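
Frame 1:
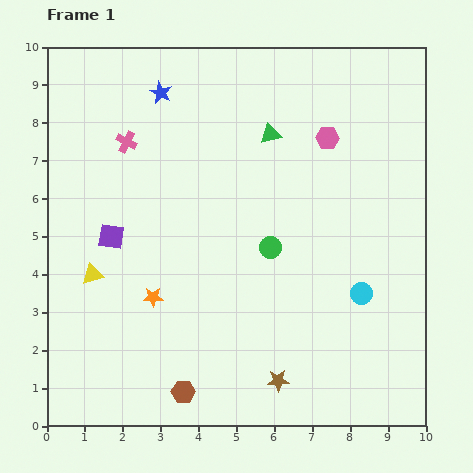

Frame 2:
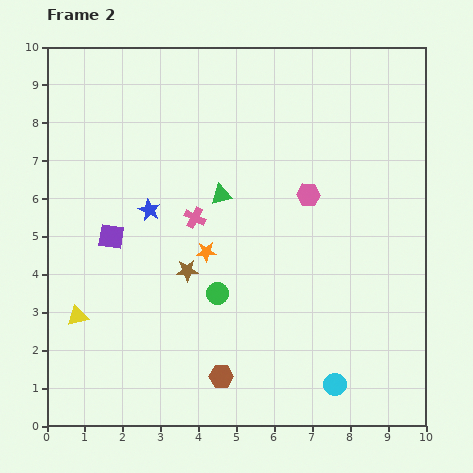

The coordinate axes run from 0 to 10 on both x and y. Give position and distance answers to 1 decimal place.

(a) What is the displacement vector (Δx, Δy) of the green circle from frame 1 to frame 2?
(-1.4, -1.2)

The green circle was at (5.9, 4.7) in frame 1 and (4.5, 3.5) in frame 2.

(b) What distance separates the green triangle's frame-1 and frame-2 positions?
2.1

The green triangle moved from (5.9, 7.7) to (4.6, 6.1), a distance of √(1.3² + 1.6²) ≈ 2.1.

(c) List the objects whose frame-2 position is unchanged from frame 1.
the purple square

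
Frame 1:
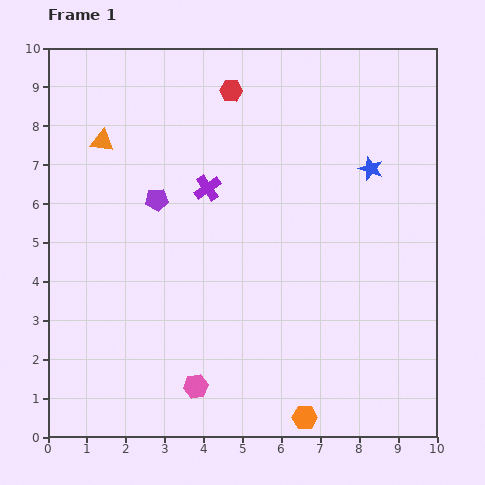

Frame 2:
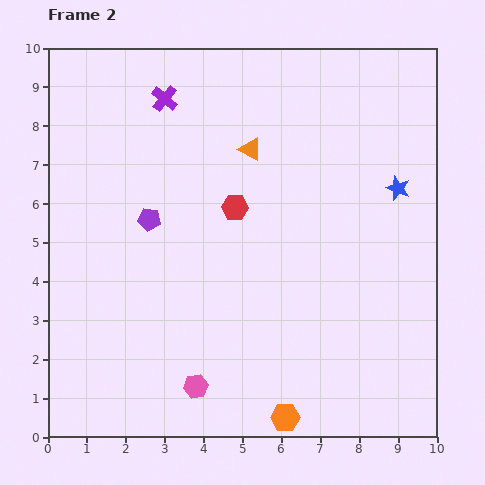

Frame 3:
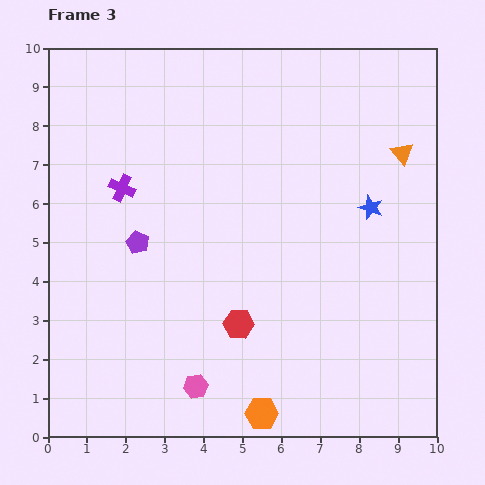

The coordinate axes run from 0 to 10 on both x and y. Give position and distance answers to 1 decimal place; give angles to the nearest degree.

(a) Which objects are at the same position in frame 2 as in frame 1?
the pink hexagon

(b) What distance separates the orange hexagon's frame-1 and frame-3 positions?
1.1

The orange hexagon moved from (6.6, 0.5) to (5.5, 0.6), a distance of √(1.1² + 0.1²) ≈ 1.1.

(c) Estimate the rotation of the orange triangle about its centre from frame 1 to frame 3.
41° clockwise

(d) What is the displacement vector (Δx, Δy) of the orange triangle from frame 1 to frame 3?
(7.7, -0.3)

The orange triangle was at (1.4, 7.6) in frame 1 and (9.1, 7.3) in frame 3.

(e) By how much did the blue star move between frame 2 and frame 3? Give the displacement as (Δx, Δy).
(-0.7, -0.5)

The blue star was at (9.0, 6.4) in frame 2 and (8.3, 5.9) in frame 3.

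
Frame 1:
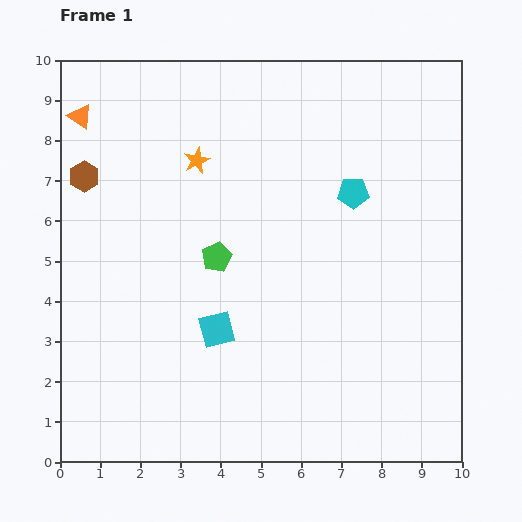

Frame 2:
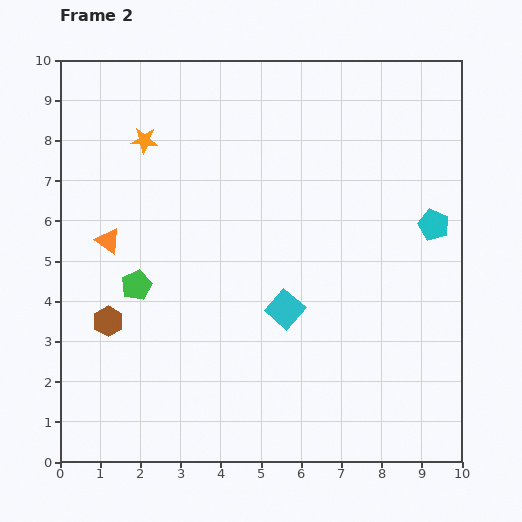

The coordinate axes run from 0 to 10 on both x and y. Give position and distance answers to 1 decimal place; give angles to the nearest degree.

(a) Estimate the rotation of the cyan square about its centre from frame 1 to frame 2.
35° counter-clockwise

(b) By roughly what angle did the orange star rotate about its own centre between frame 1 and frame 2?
28° clockwise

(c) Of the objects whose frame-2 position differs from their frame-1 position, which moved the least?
the orange star

(moved 1.4)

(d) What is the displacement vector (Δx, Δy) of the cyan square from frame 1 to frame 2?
(1.7, 0.5)

The cyan square was at (3.9, 3.3) in frame 1 and (5.6, 3.8) in frame 2.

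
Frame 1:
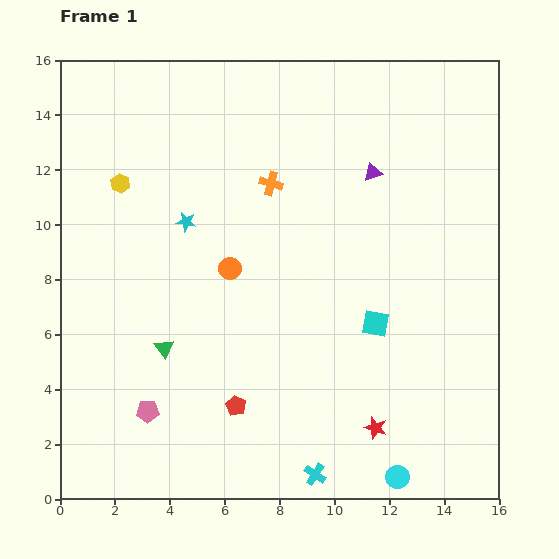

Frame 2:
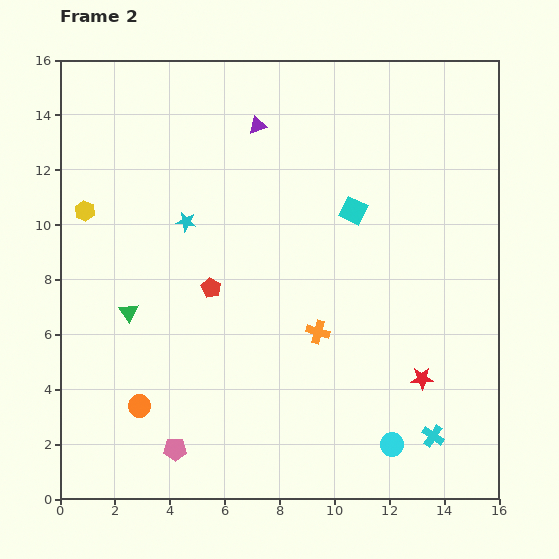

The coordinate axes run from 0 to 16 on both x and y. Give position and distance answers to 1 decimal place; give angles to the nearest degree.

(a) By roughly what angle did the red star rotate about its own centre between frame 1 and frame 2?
20° counter-clockwise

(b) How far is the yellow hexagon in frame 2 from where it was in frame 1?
1.6

The yellow hexagon moved from (2.2, 11.5) to (0.9, 10.5), a distance of √(1.3² + 1.0²) ≈ 1.6.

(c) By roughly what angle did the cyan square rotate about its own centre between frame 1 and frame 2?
15° clockwise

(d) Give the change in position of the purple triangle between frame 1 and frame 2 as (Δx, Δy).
(-4.2, 1.7)

The purple triangle was at (11.4, 11.9) in frame 1 and (7.2, 13.6) in frame 2.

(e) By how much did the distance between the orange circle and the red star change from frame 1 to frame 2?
+2.4

Distance in frame 1: 7.9. Distance in frame 2: 10.3.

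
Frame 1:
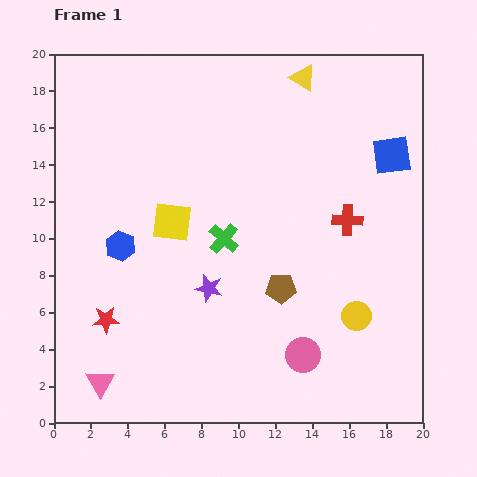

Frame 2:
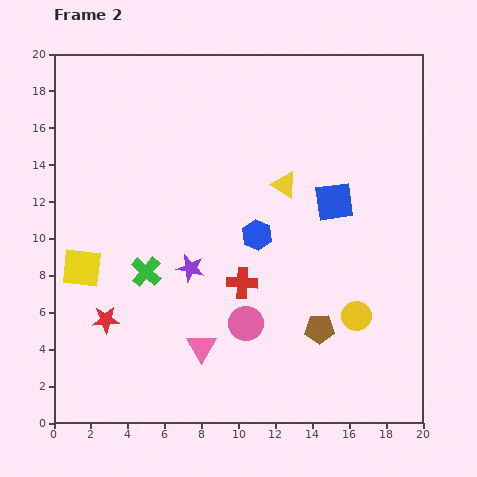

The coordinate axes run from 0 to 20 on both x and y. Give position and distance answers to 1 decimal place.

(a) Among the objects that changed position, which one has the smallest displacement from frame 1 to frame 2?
the purple star

(moved 1.5)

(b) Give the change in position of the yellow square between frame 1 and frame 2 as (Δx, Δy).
(-4.9, -2.5)

The yellow square was at (6.4, 10.9) in frame 1 and (1.5, 8.4) in frame 2.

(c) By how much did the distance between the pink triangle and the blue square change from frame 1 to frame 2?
-9.3

Distance in frame 1: 20.0. Distance in frame 2: 10.7.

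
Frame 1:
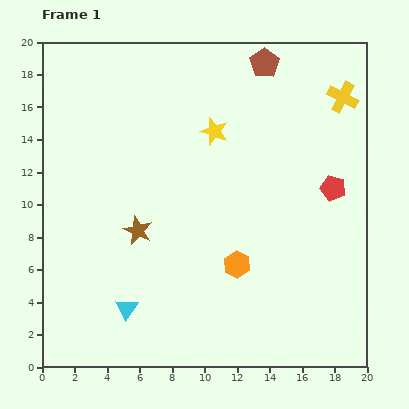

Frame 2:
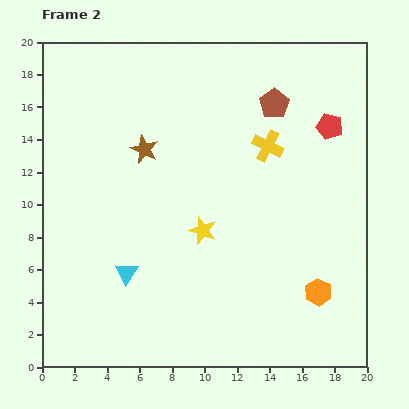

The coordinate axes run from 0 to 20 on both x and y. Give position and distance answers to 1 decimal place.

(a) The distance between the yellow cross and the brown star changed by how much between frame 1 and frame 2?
-7.4

Distance in frame 1: 15.0. Distance in frame 2: 7.6.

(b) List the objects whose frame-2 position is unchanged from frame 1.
none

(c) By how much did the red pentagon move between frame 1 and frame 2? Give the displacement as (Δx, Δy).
(-0.2, 3.8)

The red pentagon was at (17.9, 11.0) in frame 1 and (17.7, 14.8) in frame 2.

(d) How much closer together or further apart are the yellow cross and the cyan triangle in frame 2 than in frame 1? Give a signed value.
-6.9

Distance in frame 1: 18.6. Distance in frame 2: 11.7.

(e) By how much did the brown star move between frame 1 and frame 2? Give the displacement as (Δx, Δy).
(0.4, 5.0)

The brown star was at (5.9, 8.4) in frame 1 and (6.3, 13.4) in frame 2.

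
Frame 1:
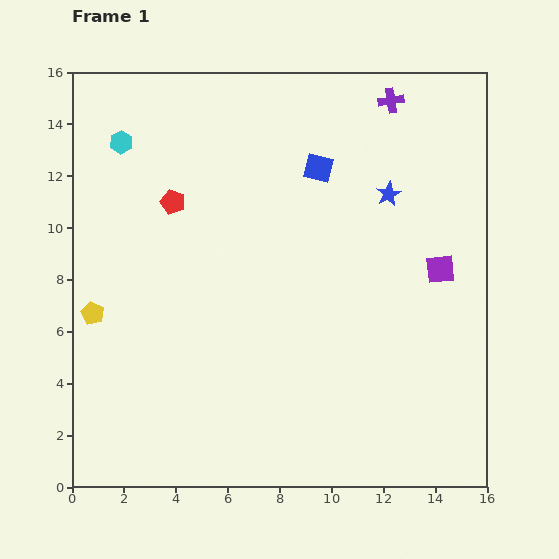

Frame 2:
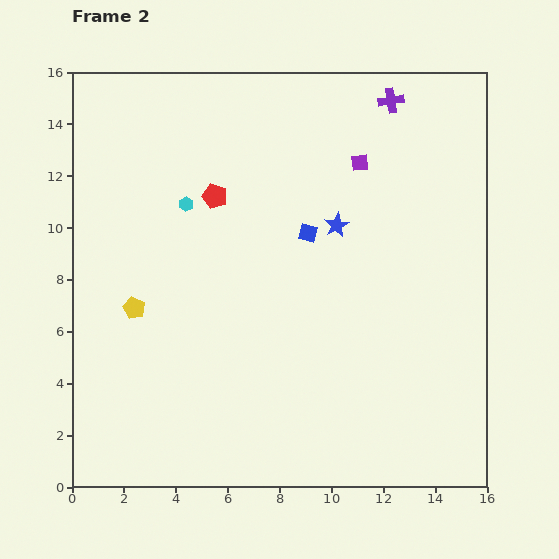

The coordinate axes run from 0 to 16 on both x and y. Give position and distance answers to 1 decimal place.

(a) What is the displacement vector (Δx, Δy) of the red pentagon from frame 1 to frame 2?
(1.6, 0.2)

The red pentagon was at (3.9, 11.0) in frame 1 and (5.5, 11.2) in frame 2.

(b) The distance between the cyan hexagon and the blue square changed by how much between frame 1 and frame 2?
-2.9

Distance in frame 1: 7.7. Distance in frame 2: 4.8.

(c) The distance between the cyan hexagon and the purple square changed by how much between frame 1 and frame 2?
-6.3

Distance in frame 1: 13.2. Distance in frame 2: 6.9.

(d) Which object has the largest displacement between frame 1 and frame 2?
the purple square

(moved 5.1; next 3.5)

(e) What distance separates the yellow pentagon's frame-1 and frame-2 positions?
1.6

The yellow pentagon moved from (0.8, 6.7) to (2.4, 6.9), a distance of √(1.6² + 0.2²) ≈ 1.6.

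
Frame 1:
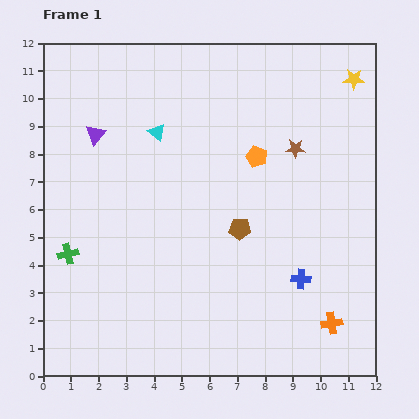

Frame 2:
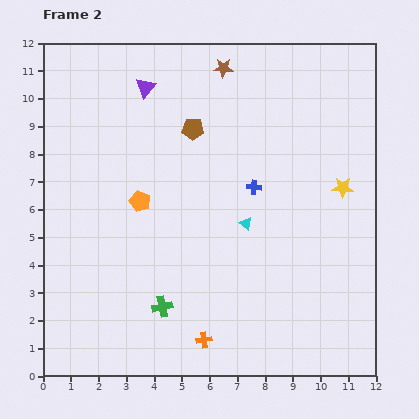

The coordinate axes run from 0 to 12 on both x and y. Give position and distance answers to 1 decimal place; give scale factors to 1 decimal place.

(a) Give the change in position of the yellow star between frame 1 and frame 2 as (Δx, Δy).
(-0.4, -3.9)

The yellow star was at (11.2, 10.7) in frame 1 and (10.8, 6.8) in frame 2.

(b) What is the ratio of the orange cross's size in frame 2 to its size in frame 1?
0.7×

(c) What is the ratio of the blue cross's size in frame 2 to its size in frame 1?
0.7×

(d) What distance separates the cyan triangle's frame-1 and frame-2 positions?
4.6

The cyan triangle moved from (4.1, 8.8) to (7.3, 5.5), a distance of √(3.2² + 3.3²) ≈ 4.6.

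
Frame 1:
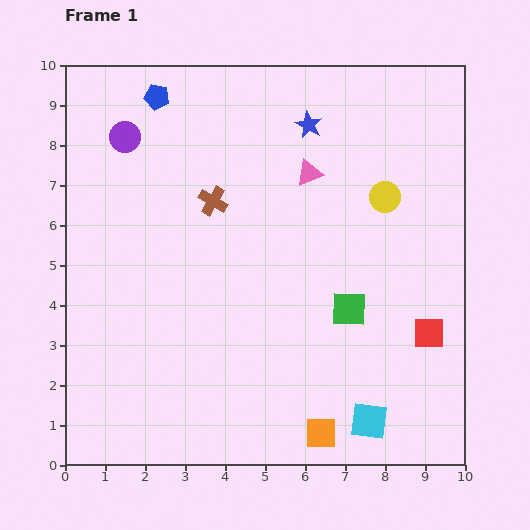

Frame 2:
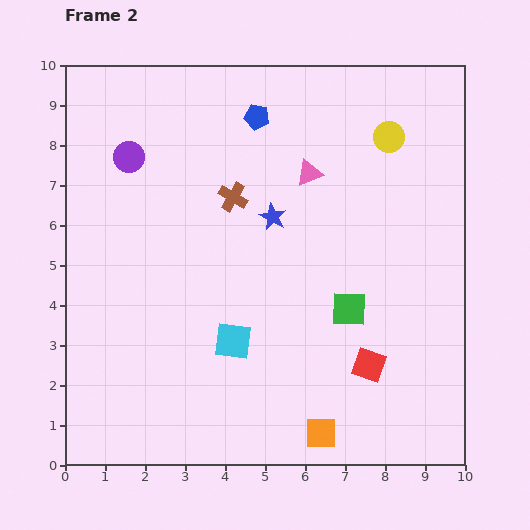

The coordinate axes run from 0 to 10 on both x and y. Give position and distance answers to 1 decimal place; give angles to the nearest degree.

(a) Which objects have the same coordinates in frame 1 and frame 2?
the green square, the orange square, the pink triangle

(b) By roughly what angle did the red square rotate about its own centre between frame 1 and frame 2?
19° clockwise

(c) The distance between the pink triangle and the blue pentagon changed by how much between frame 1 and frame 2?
-2.3

Distance in frame 1: 4.2. Distance in frame 2: 1.9.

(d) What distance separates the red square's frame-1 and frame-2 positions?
1.7

The red square moved from (9.1, 3.3) to (7.6, 2.5), a distance of √(1.5² + 0.8²) ≈ 1.7.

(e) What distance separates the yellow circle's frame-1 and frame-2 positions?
1.5

The yellow circle moved from (8.0, 6.7) to (8.1, 8.2), a distance of √(0.1² + 1.5²) ≈ 1.5.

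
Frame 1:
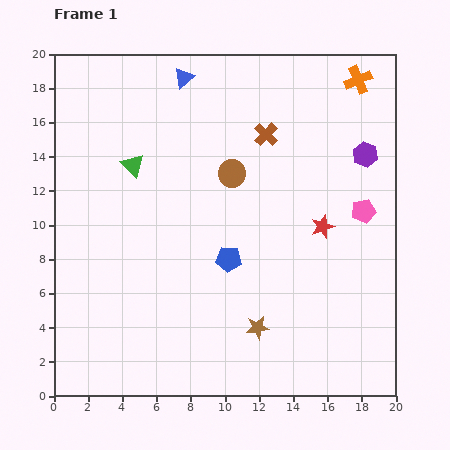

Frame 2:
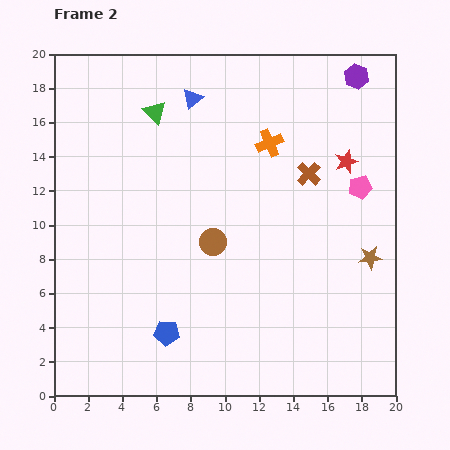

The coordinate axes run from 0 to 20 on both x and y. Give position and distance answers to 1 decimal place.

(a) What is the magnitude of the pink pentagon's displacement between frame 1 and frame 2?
1.4

The pink pentagon moved from (18.1, 10.8) to (17.9, 12.2), a distance of √(0.2² + 1.4²) ≈ 1.4.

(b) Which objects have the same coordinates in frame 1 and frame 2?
none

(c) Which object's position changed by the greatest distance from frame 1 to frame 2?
the brown star

(moved 7.8; next 6.4)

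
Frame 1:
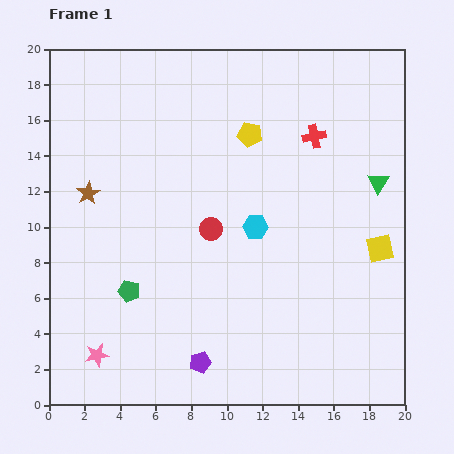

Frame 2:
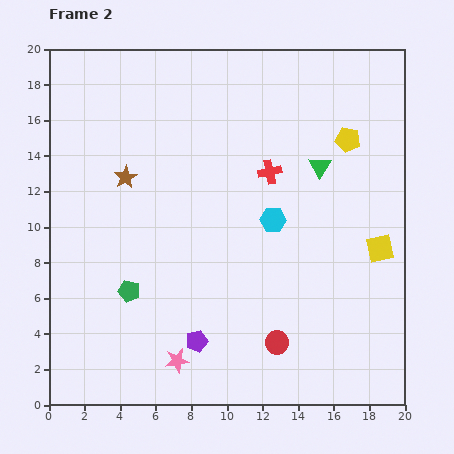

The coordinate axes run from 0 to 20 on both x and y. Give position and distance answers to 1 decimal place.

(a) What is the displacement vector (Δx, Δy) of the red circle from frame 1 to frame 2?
(3.7, -6.4)

The red circle was at (9.1, 9.9) in frame 1 and (12.8, 3.5) in frame 2.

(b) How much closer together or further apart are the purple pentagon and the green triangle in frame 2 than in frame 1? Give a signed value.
-2.2

Distance in frame 1: 14.2. Distance in frame 2: 12.0.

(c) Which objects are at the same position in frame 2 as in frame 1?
the green pentagon, the yellow square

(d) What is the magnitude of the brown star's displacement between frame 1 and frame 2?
2.3

The brown star moved from (2.2, 11.9) to (4.3, 12.8), a distance of √(2.1² + 0.9²) ≈ 2.3.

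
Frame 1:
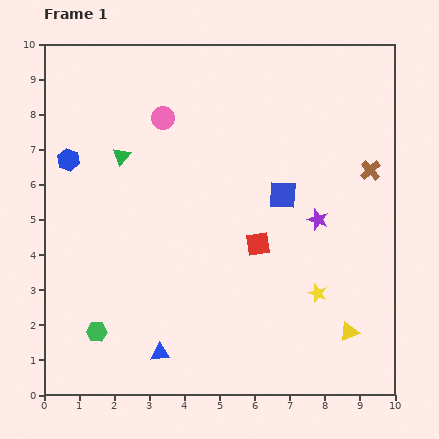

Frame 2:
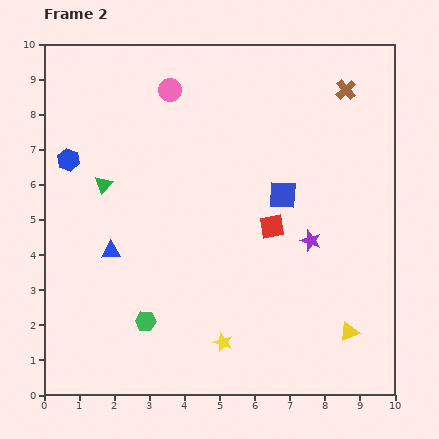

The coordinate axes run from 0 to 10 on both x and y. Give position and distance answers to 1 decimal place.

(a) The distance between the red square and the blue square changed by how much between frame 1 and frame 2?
-0.7

Distance in frame 1: 1.6. Distance in frame 2: 0.9.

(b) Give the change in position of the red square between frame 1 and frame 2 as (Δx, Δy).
(0.4, 0.5)

The red square was at (6.1, 4.3) in frame 1 and (6.5, 4.8) in frame 2.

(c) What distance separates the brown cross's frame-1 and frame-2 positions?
2.4

The brown cross moved from (9.3, 6.4) to (8.6, 8.7), a distance of √(0.7² + 2.3²) ≈ 2.4.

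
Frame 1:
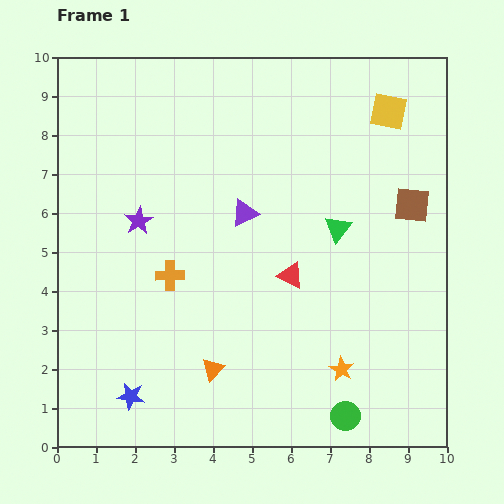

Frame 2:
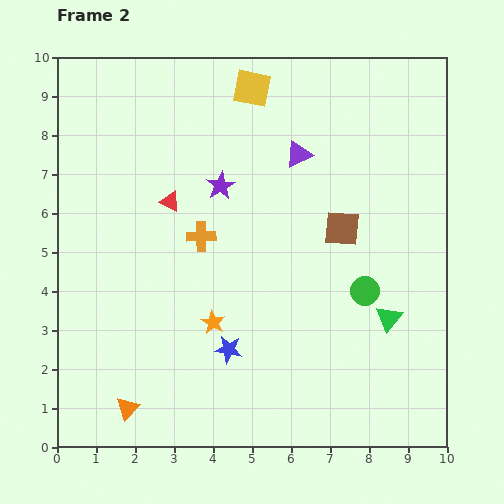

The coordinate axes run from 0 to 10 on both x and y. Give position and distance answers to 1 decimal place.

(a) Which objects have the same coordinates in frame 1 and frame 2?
none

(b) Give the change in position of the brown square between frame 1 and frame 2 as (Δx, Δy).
(-1.8, -0.6)

The brown square was at (9.1, 6.2) in frame 1 and (7.3, 5.6) in frame 2.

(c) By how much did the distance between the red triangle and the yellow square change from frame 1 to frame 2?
-1.3

Distance in frame 1: 4.9. Distance in frame 2: 3.6.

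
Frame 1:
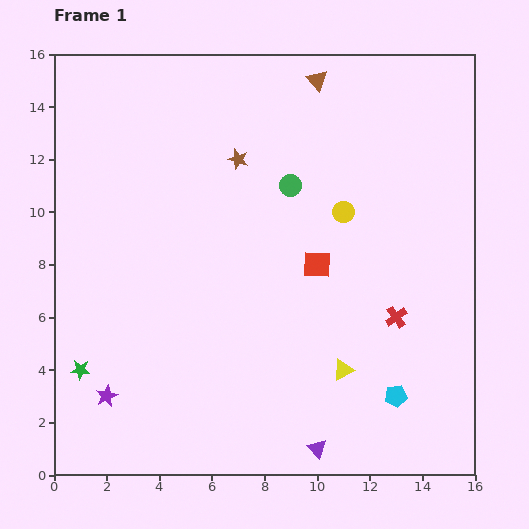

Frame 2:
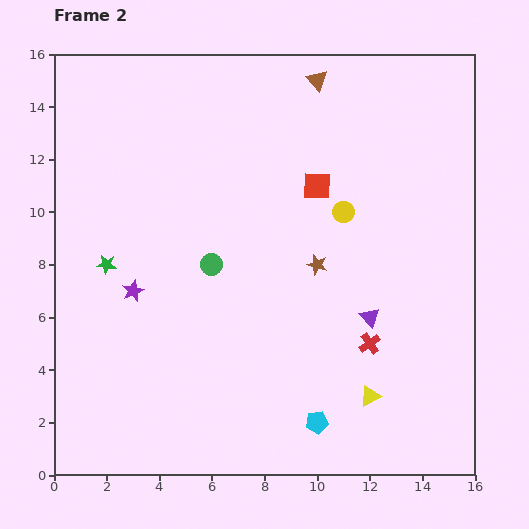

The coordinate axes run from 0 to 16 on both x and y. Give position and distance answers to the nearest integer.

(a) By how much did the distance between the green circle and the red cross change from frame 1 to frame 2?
+1

Distance in frame 1: 6. Distance in frame 2: 7.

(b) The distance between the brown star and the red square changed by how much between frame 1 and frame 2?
-2

Distance in frame 1: 5. Distance in frame 2: 3.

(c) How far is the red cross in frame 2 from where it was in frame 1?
1

The red cross moved from (13, 6) to (12, 5), a distance of √(1² + 1²) ≈ 1.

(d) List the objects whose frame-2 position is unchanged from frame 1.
the yellow circle, the brown triangle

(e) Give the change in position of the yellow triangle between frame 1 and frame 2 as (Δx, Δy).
(1, -1)

The yellow triangle was at (11, 4) in frame 1 and (12, 3) in frame 2.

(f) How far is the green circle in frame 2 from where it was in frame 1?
4

The green circle moved from (9, 11) to (6, 8), a distance of √(3² + 3²) ≈ 4.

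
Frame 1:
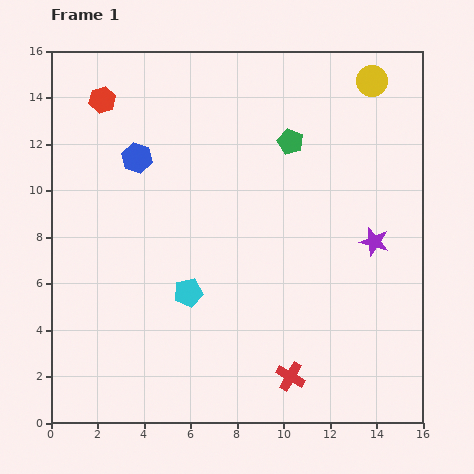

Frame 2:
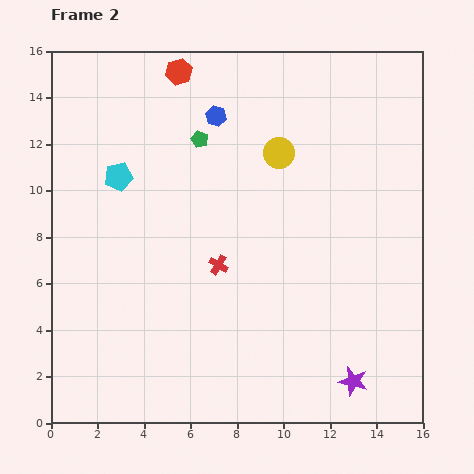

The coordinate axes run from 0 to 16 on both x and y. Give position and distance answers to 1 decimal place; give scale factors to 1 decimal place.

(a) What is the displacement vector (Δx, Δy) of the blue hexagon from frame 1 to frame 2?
(3.4, 1.8)

The blue hexagon was at (3.7, 11.4) in frame 1 and (7.1, 13.2) in frame 2.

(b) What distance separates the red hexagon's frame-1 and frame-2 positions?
3.5

The red hexagon moved from (2.2, 13.9) to (5.5, 15.1), a distance of √(3.3² + 1.2²) ≈ 3.5.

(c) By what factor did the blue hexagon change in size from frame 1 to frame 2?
0.7×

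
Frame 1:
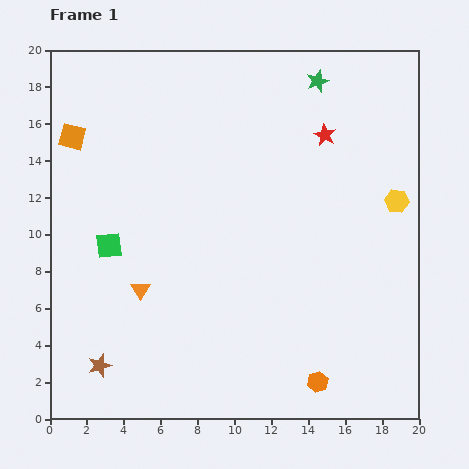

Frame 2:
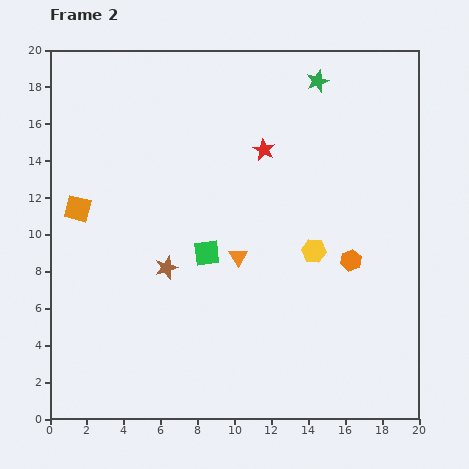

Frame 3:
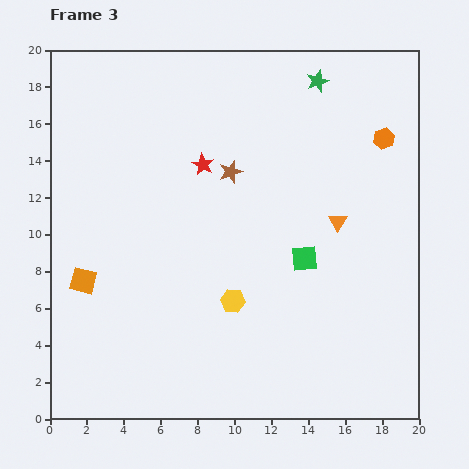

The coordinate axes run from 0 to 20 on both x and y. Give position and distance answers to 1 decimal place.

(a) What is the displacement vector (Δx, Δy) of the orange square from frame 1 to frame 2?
(0.3, -3.9)

The orange square was at (1.2, 15.3) in frame 1 and (1.5, 11.4) in frame 2.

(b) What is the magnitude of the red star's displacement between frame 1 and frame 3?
6.8

The red star moved from (14.9, 15.4) to (8.3, 13.8), a distance of √(6.6² + 1.6²) ≈ 6.8.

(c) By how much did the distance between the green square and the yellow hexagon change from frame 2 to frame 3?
-1.3

Distance in frame 2: 5.8. Distance in frame 3: 4.5.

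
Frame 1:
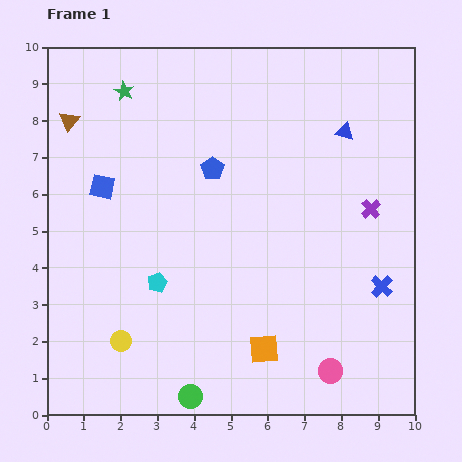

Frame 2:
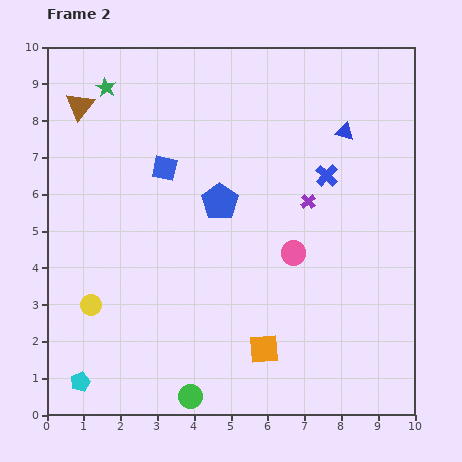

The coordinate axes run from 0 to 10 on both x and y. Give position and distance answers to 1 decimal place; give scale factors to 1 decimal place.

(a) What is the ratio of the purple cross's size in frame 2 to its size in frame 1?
0.7×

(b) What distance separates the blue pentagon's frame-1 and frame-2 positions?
0.9

The blue pentagon moved from (4.5, 6.7) to (4.7, 5.8), a distance of √(0.2² + 0.9²) ≈ 0.9.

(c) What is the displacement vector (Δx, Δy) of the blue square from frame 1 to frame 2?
(1.7, 0.5)

The blue square was at (1.5, 6.2) in frame 1 and (3.2, 6.7) in frame 2.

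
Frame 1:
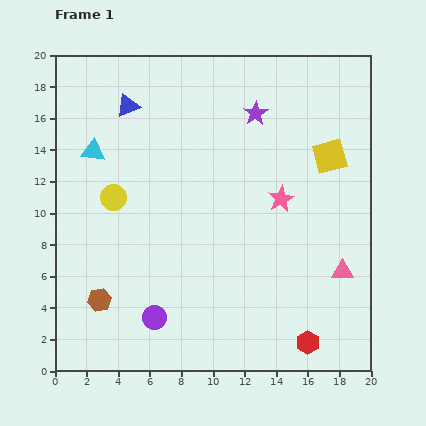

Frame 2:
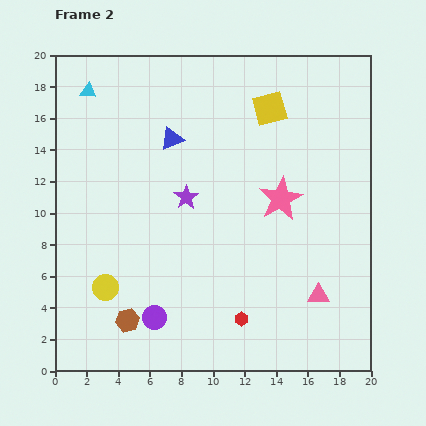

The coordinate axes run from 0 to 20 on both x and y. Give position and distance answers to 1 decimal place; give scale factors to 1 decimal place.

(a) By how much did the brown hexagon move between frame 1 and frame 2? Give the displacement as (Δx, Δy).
(1.8, -1.3)

The brown hexagon was at (2.8, 4.5) in frame 1 and (4.6, 3.2) in frame 2.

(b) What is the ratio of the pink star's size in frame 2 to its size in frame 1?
1.7×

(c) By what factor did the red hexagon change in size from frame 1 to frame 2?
0.6×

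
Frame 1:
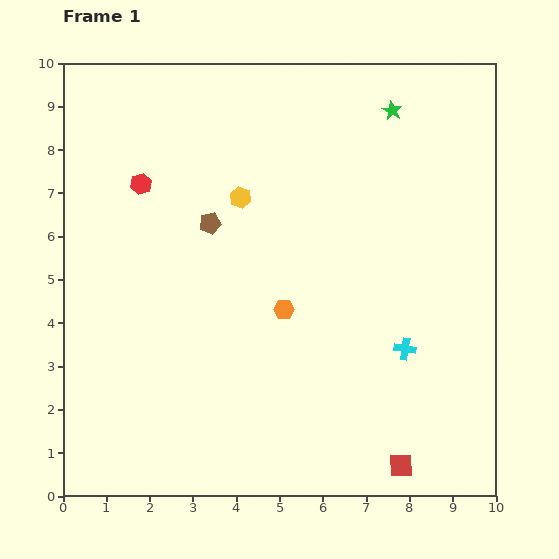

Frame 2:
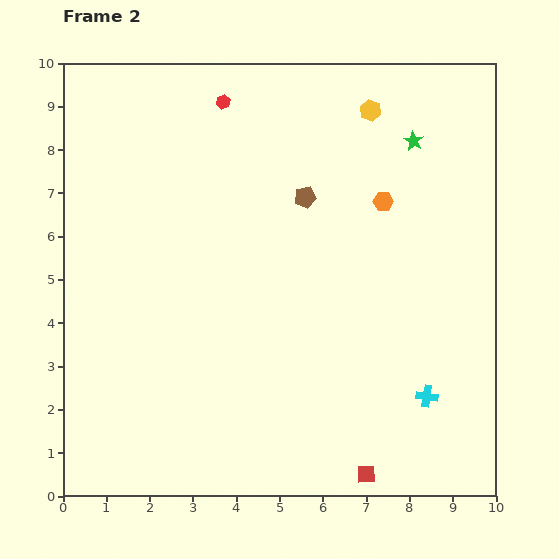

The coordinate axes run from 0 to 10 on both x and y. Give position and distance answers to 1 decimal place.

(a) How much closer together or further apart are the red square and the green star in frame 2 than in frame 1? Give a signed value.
-0.4

Distance in frame 1: 8.2. Distance in frame 2: 7.8.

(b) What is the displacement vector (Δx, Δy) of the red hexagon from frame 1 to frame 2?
(1.9, 1.9)

The red hexagon was at (1.8, 7.2) in frame 1 and (3.7, 9.1) in frame 2.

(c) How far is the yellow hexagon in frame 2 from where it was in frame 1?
3.6

The yellow hexagon moved from (4.1, 6.9) to (7.1, 8.9), a distance of √(3.0² + 2.0²) ≈ 3.6.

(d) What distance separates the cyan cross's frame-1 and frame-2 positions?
1.2

The cyan cross moved from (7.9, 3.4) to (8.4, 2.3), a distance of √(0.5² + 1.1²) ≈ 1.2.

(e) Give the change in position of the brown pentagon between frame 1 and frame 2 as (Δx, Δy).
(2.2, 0.6)

The brown pentagon was at (3.4, 6.3) in frame 1 and (5.6, 6.9) in frame 2.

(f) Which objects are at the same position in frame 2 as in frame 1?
none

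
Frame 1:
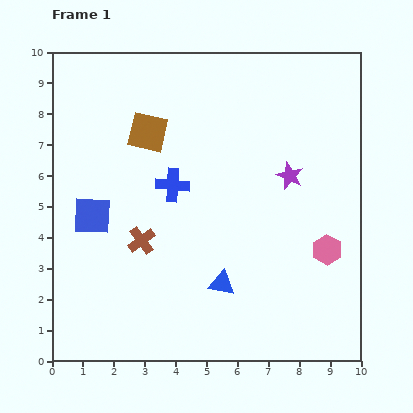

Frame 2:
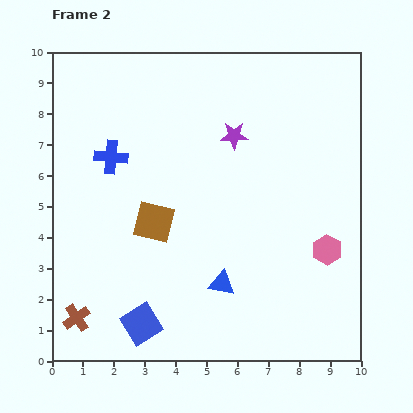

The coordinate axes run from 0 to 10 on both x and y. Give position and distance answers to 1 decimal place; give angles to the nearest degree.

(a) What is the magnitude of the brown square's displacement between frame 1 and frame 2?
2.9

The brown square moved from (3.1, 7.4) to (3.3, 4.5), a distance of √(0.2² + 2.9²) ≈ 2.9.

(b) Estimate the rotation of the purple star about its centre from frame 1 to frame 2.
25° counter-clockwise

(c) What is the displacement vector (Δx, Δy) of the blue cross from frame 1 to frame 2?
(-2.0, 0.9)

The blue cross was at (3.9, 5.7) in frame 1 and (1.9, 6.6) in frame 2.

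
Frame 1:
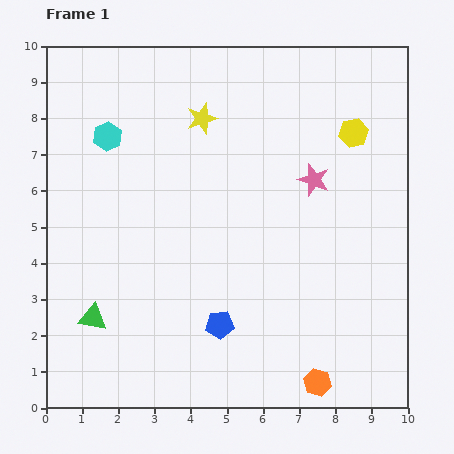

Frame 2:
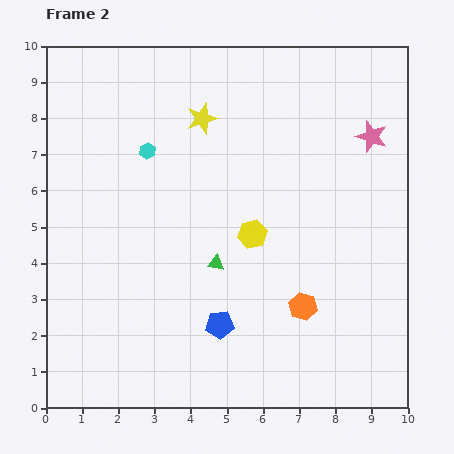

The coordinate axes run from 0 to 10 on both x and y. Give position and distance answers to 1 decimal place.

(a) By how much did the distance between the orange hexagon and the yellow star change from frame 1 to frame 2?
-2.1

Distance in frame 1: 8.0. Distance in frame 2: 5.9.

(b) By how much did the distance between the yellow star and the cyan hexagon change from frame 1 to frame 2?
-0.9

Distance in frame 1: 2.6. Distance in frame 2: 1.7.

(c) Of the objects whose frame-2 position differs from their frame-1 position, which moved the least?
the cyan hexagon

(moved 1.2)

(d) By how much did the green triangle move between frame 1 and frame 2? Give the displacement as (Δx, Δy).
(3.4, 1.5)

The green triangle was at (1.3, 2.5) in frame 1 and (4.7, 4.0) in frame 2.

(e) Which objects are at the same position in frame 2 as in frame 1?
the blue pentagon, the yellow star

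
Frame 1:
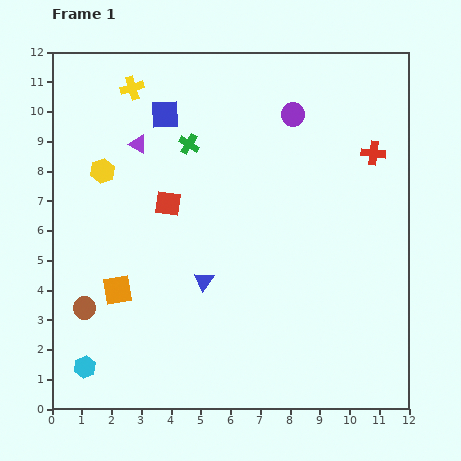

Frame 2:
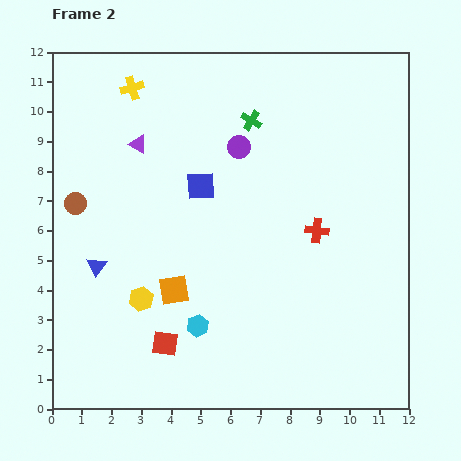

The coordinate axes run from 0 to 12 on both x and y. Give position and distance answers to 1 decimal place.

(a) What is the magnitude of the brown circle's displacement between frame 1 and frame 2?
3.5

The brown circle moved from (1.1, 3.4) to (0.8, 6.9), a distance of √(0.3² + 3.5²) ≈ 3.5.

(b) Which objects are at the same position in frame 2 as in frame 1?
the yellow cross, the purple triangle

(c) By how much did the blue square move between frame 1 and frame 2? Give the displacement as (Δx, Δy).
(1.2, -2.4)

The blue square was at (3.8, 9.9) in frame 1 and (5.0, 7.5) in frame 2.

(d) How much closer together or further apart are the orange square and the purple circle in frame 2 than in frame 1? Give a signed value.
-3.0

Distance in frame 1: 8.3. Distance in frame 2: 5.3.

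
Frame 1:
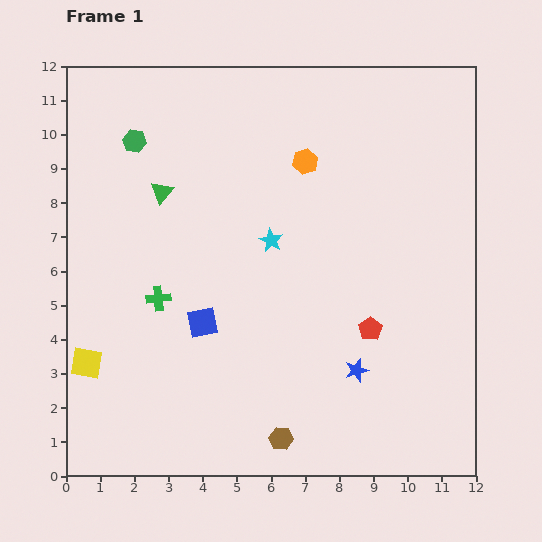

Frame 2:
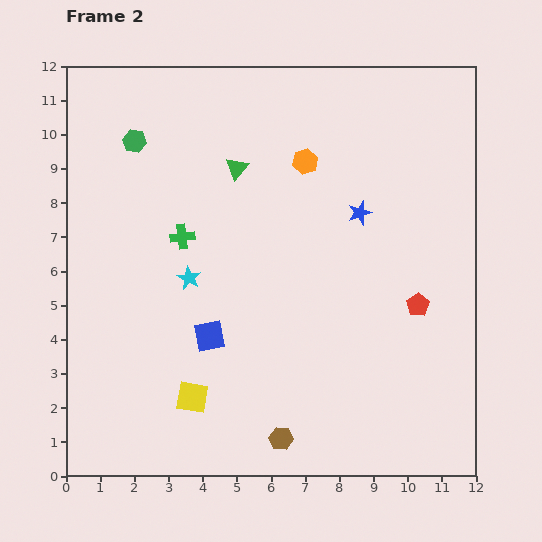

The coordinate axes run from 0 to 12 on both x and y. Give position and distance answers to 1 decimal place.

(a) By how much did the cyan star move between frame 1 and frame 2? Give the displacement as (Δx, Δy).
(-2.4, -1.1)

The cyan star was at (6.0, 6.9) in frame 1 and (3.6, 5.8) in frame 2.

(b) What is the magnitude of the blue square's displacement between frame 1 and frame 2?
0.4

The blue square moved from (4.0, 4.5) to (4.2, 4.1), a distance of √(0.2² + 0.4²) ≈ 0.4.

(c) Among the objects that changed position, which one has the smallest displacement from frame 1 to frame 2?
the blue square

(moved 0.4)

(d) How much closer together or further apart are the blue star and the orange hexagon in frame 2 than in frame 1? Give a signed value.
-4.1

Distance in frame 1: 6.3. Distance in frame 2: 2.2.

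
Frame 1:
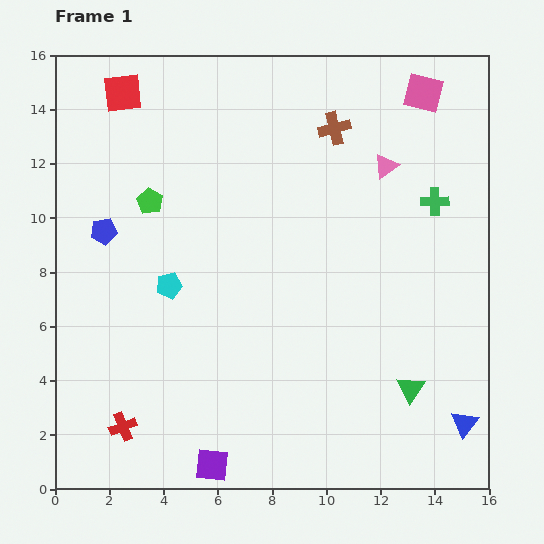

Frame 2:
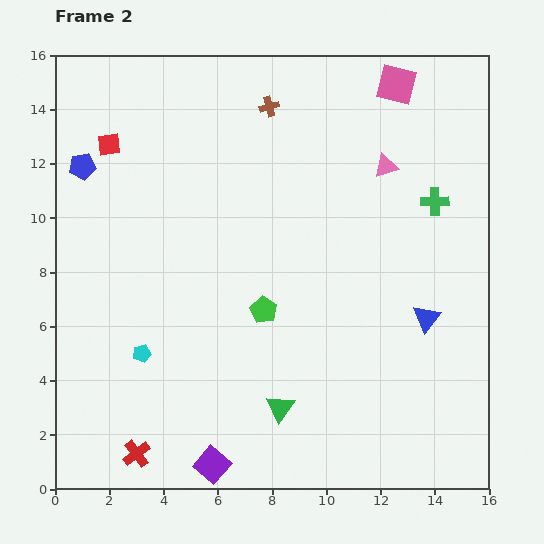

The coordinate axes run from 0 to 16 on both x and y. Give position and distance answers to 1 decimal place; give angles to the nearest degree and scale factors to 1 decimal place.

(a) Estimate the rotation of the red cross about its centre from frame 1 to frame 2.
16° counter-clockwise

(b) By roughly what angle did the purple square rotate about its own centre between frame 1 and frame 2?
35° clockwise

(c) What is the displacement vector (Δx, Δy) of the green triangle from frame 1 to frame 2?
(-4.8, -0.7)

The green triangle was at (13.1, 3.7) in frame 1 and (8.3, 3.0) in frame 2.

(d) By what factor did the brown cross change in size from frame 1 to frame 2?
0.6×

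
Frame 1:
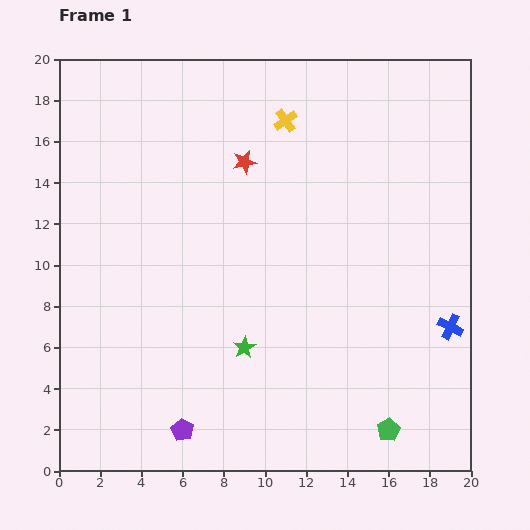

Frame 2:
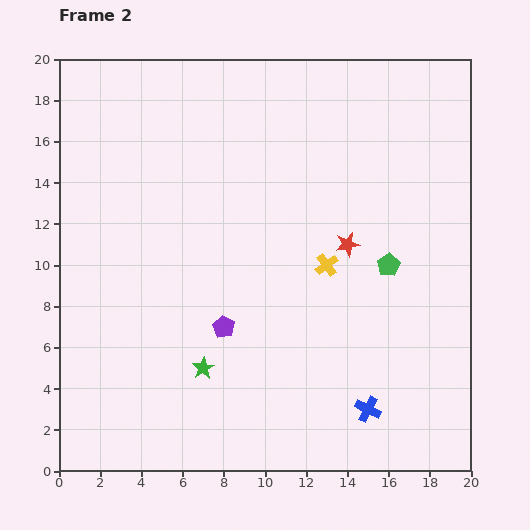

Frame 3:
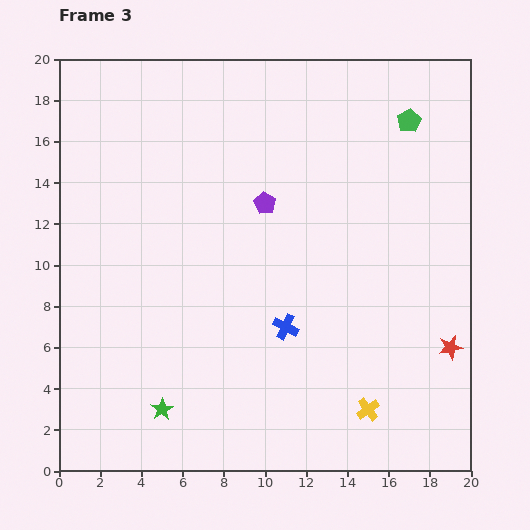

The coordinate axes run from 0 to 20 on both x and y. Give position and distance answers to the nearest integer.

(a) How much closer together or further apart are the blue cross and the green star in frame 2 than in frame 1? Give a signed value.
-2

Distance in frame 1: 10. Distance in frame 2: 8.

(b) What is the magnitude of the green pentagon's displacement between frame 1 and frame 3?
15

The green pentagon moved from (16, 2) to (17, 17), a distance of √(1² + 15²) ≈ 15.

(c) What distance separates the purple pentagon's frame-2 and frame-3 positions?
6

The purple pentagon moved from (8, 7) to (10, 13), a distance of √(2² + 6²) ≈ 6.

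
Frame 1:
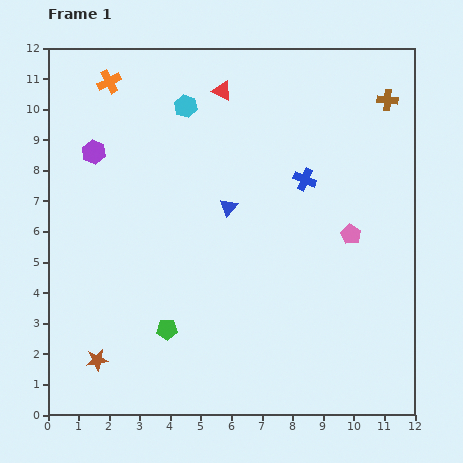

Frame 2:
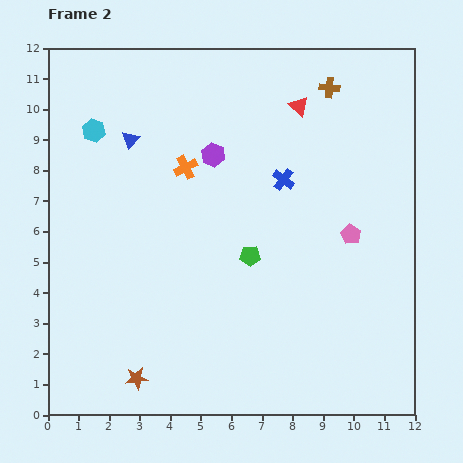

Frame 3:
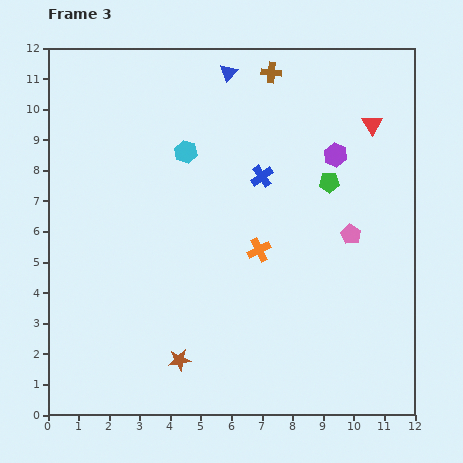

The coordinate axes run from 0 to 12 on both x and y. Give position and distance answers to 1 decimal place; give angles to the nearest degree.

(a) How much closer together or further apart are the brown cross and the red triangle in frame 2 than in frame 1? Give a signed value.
-4.2

Distance in frame 1: 5.4. Distance in frame 2: 1.2.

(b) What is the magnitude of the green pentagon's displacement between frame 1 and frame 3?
7.2

The green pentagon moved from (3.9, 2.8) to (9.2, 7.6), a distance of √(5.3² + 4.8²) ≈ 7.2.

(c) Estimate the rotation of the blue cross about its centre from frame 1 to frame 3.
32° clockwise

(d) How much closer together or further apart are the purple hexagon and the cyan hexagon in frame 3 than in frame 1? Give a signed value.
+1.5

Distance in frame 1: 3.4. Distance in frame 3: 4.9.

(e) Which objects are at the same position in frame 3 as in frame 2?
the pink pentagon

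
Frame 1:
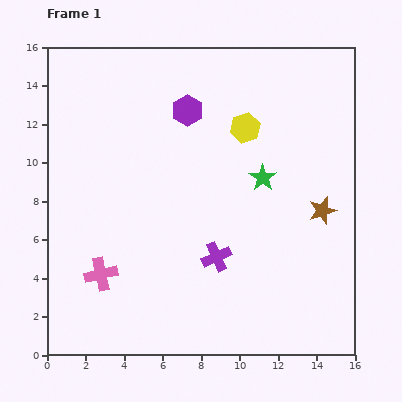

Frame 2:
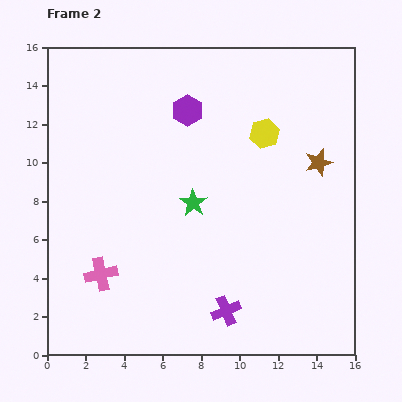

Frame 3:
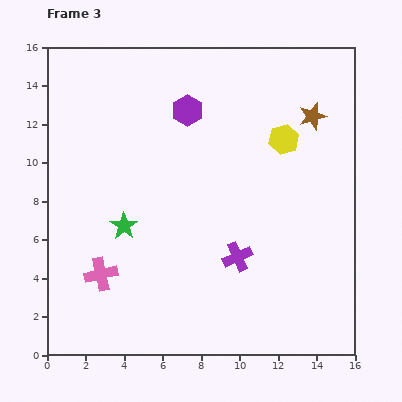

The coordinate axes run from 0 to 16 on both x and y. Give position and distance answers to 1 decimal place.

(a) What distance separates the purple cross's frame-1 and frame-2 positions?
2.8

The purple cross moved from (8.8, 5.1) to (9.3, 2.3), a distance of √(0.5² + 2.8²) ≈ 2.8.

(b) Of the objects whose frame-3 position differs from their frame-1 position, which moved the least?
the purple cross

(moved 1.1)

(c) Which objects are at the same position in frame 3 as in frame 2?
the purple hexagon, the pink cross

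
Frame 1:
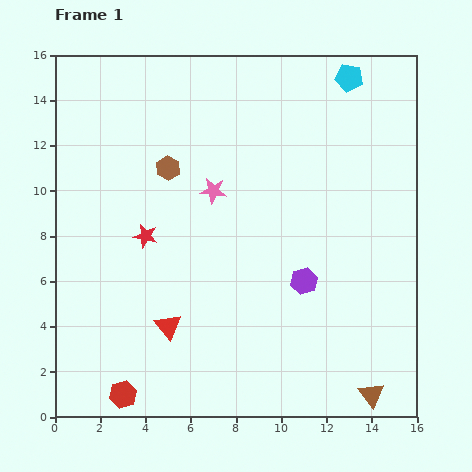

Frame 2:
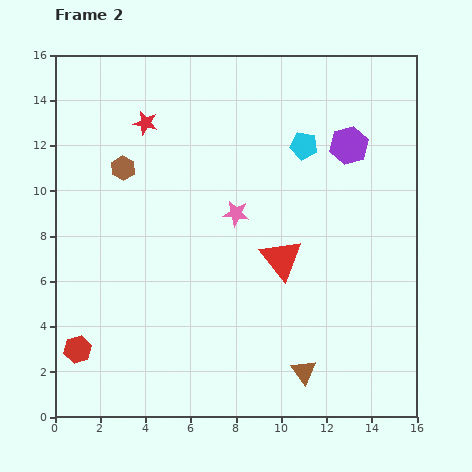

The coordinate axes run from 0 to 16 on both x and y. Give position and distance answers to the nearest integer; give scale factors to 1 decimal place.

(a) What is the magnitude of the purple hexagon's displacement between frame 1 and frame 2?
6

The purple hexagon moved from (11, 6) to (13, 12), a distance of √(2² + 6²) ≈ 6.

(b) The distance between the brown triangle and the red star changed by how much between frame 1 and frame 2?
+1

Distance in frame 1: 12. Distance in frame 2: 13.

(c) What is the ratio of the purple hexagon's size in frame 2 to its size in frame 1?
1.4×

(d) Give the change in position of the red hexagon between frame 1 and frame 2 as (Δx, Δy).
(-2, 2)

The red hexagon was at (3, 1) in frame 1 and (1, 3) in frame 2.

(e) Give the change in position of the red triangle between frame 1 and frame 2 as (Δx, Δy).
(5, 3)

The red triangle was at (5, 4) in frame 1 and (10, 7) in frame 2.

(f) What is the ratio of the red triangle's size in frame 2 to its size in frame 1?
1.6×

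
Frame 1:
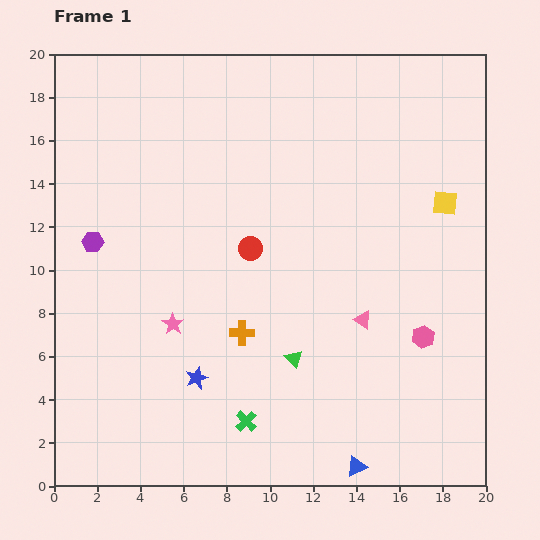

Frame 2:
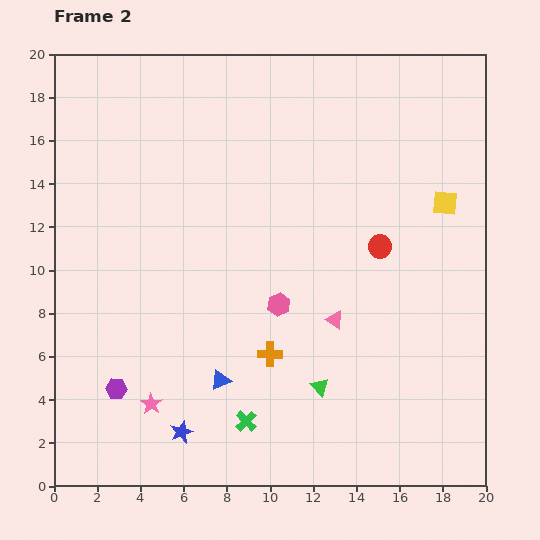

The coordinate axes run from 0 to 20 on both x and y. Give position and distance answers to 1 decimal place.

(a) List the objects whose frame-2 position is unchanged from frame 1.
the green cross, the yellow square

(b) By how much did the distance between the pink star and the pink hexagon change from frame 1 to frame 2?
-4.1

Distance in frame 1: 11.6. Distance in frame 2: 7.5.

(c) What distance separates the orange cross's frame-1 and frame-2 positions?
1.6

The orange cross moved from (8.7, 7.1) to (10.0, 6.1), a distance of √(1.3² + 1.0²) ≈ 1.6.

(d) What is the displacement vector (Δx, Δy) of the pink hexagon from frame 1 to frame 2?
(-6.7, 1.5)

The pink hexagon was at (17.1, 6.9) in frame 1 and (10.4, 8.4) in frame 2.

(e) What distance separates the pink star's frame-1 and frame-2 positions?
3.8

The pink star moved from (5.5, 7.5) to (4.5, 3.8), a distance of √(1.0² + 3.7²) ≈ 3.8.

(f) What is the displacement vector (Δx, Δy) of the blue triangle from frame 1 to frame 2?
(-6.3, 4.0)

The blue triangle was at (14.0, 0.9) in frame 1 and (7.7, 4.9) in frame 2.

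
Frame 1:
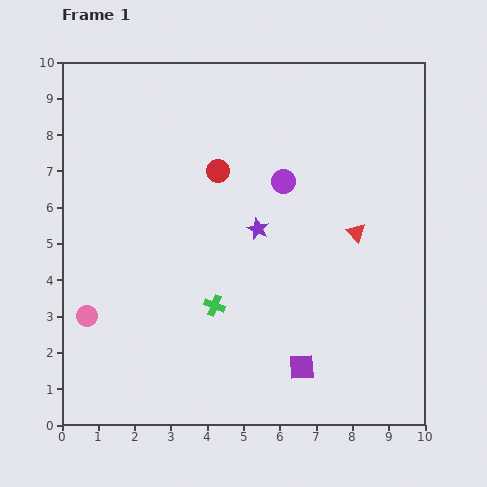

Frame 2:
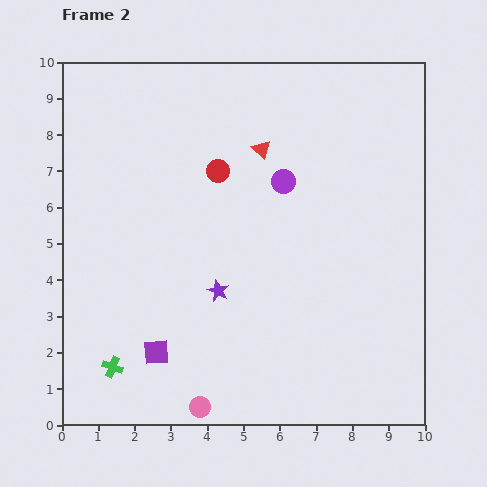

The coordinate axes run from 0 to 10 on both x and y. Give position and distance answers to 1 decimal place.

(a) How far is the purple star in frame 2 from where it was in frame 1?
2.0

The purple star moved from (5.4, 5.4) to (4.3, 3.7), a distance of √(1.1² + 1.7²) ≈ 2.0.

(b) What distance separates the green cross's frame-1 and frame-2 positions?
3.3

The green cross moved from (4.2, 3.3) to (1.4, 1.6), a distance of √(2.8² + 1.7²) ≈ 3.3.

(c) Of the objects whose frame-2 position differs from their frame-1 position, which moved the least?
the purple star

(moved 2.0)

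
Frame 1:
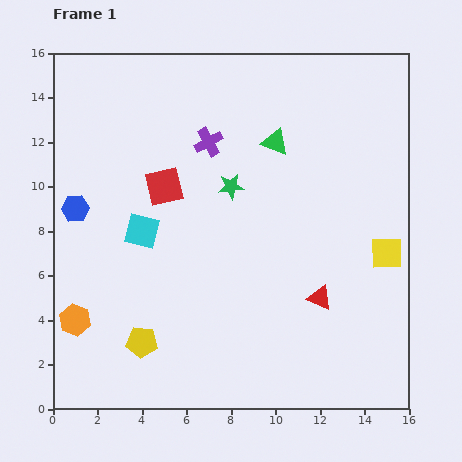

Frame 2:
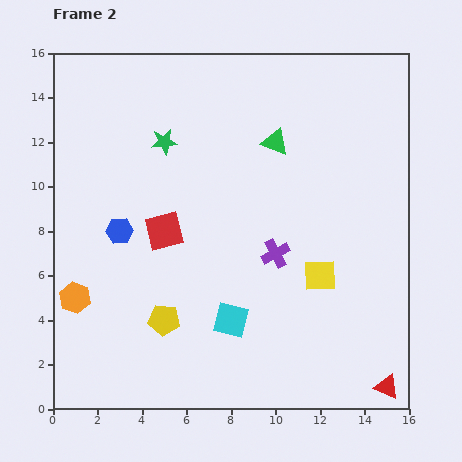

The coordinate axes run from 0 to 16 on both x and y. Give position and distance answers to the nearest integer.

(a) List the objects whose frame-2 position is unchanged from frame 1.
the green triangle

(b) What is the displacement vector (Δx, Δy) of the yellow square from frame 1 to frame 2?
(-3, -1)

The yellow square was at (15, 7) in frame 1 and (12, 6) in frame 2.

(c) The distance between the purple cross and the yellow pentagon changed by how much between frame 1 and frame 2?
-3

Distance in frame 1: 9. Distance in frame 2: 6.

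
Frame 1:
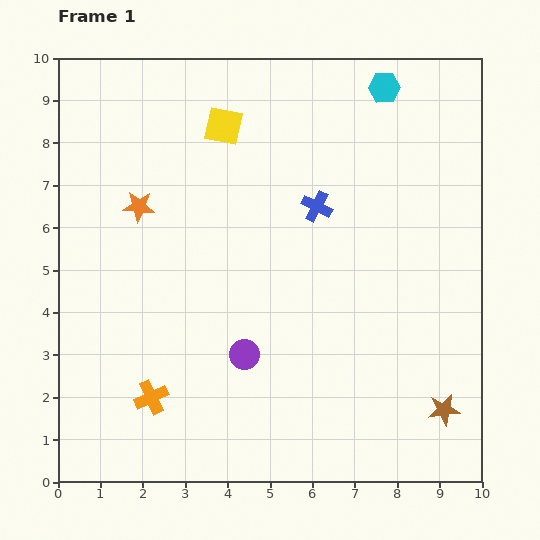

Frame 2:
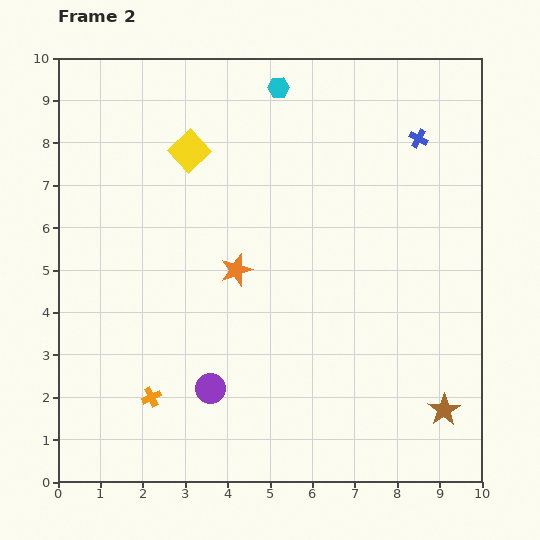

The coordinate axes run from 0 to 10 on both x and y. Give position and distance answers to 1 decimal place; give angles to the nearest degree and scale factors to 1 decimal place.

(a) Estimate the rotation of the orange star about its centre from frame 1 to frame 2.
23° counter-clockwise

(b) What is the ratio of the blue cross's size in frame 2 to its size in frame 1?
0.6×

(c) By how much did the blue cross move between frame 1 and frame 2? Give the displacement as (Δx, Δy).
(2.4, 1.6)

The blue cross was at (6.1, 6.5) in frame 1 and (8.5, 8.1) in frame 2.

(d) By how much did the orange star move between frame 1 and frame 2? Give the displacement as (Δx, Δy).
(2.3, -1.5)

The orange star was at (1.9, 6.5) in frame 1 and (4.2, 5.0) in frame 2.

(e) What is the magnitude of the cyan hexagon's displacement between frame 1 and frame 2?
2.5

The cyan hexagon moved from (7.7, 9.3) to (5.2, 9.3), a distance of √(2.5² + 0.0²) ≈ 2.5.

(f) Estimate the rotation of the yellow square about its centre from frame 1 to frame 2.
35° clockwise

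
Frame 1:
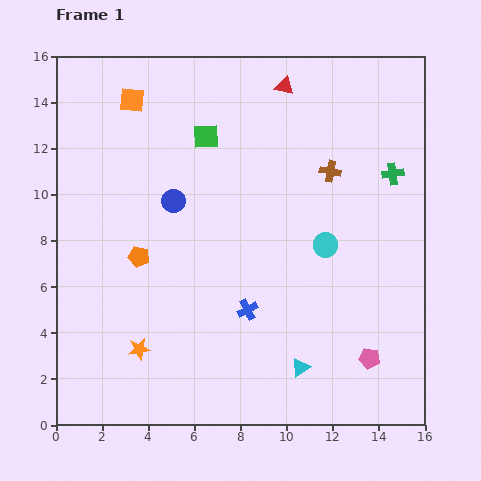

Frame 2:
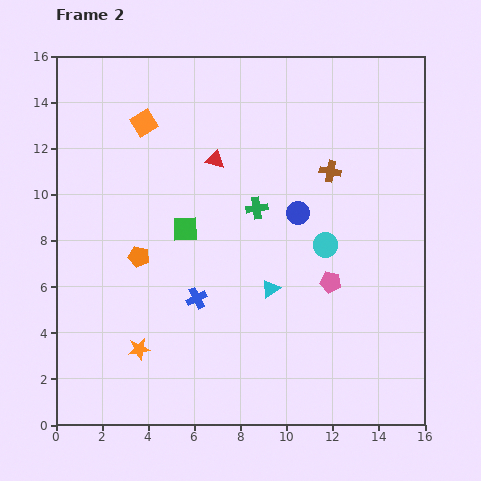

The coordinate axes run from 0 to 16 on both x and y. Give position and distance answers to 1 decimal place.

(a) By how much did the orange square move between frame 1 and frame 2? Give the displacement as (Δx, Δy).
(0.5, -1.0)

The orange square was at (3.3, 14.1) in frame 1 and (3.8, 13.1) in frame 2.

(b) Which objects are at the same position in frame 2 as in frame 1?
the orange star, the cyan circle, the brown cross, the orange pentagon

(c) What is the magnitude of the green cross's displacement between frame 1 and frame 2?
6.1

The green cross moved from (14.6, 10.9) to (8.7, 9.4), a distance of √(5.9² + 1.5²) ≈ 6.1.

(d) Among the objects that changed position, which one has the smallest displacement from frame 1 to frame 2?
the orange square

(moved 1.1)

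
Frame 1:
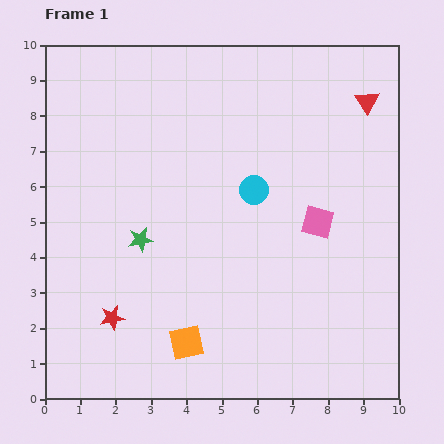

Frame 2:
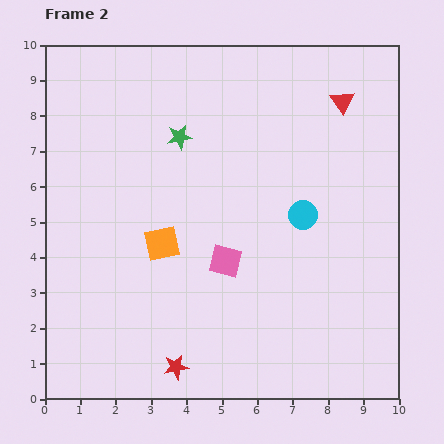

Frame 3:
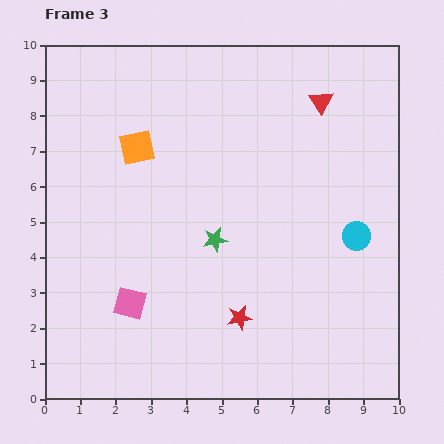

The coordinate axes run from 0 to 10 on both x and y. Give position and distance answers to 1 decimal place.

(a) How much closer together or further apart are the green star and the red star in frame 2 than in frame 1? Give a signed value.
+4.2

Distance in frame 1: 2.3. Distance in frame 2: 6.5.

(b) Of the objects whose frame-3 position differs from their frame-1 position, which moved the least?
the red triangle

(moved 1.3)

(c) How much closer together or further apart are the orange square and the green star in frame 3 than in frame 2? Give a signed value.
+0.4

Distance in frame 2: 3.0. Distance in frame 3: 3.4.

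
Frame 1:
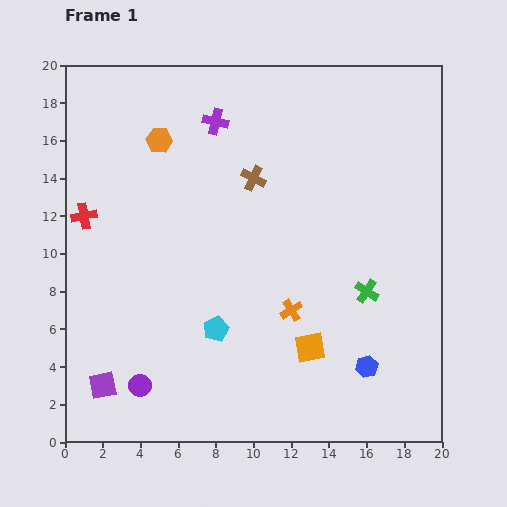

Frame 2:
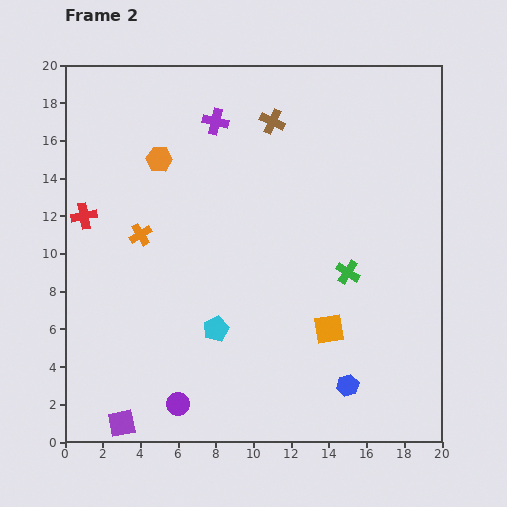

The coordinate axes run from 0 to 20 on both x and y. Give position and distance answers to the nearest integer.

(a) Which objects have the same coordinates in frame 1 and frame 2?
the red cross, the cyan pentagon, the purple cross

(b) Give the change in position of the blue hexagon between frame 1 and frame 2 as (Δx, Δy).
(-1, -1)

The blue hexagon was at (16, 4) in frame 1 and (15, 3) in frame 2.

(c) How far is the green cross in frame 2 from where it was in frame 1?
1

The green cross moved from (16, 8) to (15, 9), a distance of √(1² + 1²) ≈ 1.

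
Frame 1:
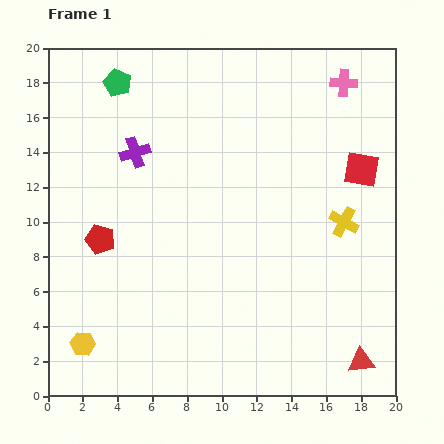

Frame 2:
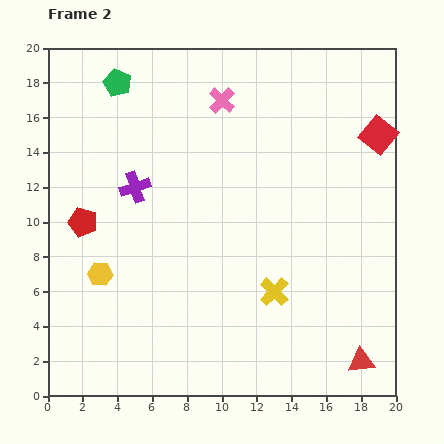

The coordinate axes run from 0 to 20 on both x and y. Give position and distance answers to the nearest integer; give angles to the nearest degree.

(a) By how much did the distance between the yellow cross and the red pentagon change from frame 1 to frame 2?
-2

Distance in frame 1: 14. Distance in frame 2: 12.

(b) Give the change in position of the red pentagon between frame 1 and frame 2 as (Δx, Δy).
(-1, 1)

The red pentagon was at (3, 9) in frame 1 and (2, 10) in frame 2.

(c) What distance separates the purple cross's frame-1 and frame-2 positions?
2

The purple cross moved from (5, 14) to (5, 12), a distance of √(0² + 2²) ≈ 2.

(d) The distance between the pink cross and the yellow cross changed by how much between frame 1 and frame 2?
+3

Distance in frame 1: 8. Distance in frame 2: 11.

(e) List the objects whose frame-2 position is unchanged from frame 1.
the red triangle, the green pentagon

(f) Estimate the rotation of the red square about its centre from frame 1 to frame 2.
28° clockwise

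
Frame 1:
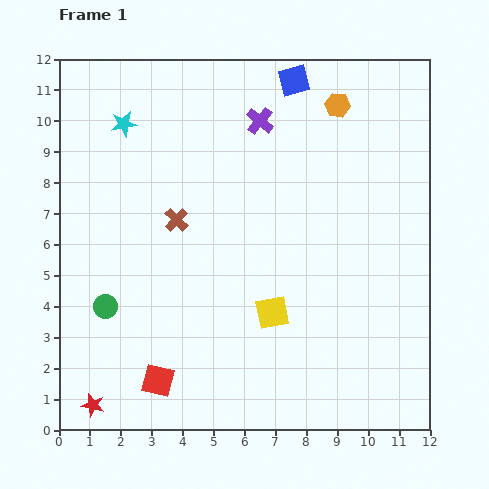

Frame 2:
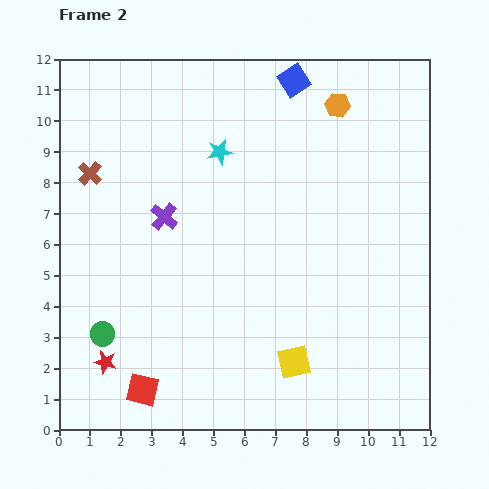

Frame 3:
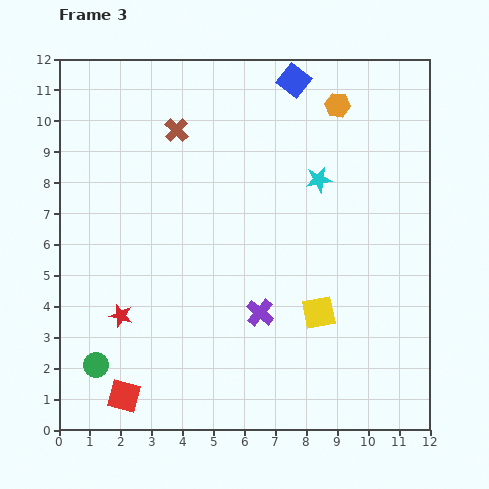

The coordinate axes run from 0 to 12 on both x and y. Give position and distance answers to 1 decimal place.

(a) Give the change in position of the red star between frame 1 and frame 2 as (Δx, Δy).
(0.4, 1.4)

The red star was at (1.1, 0.8) in frame 1 and (1.5, 2.2) in frame 2.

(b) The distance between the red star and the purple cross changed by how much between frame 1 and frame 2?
-5.6

Distance in frame 1: 10.7. Distance in frame 2: 5.1.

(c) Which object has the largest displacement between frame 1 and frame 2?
the purple cross

(moved 4.4; next 3.2)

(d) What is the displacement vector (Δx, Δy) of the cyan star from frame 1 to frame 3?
(6.3, -1.8)

The cyan star was at (2.1, 9.9) in frame 1 and (8.4, 8.1) in frame 3.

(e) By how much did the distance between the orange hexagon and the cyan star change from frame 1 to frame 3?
-4.4

Distance in frame 1: 6.9. Distance in frame 3: 2.5.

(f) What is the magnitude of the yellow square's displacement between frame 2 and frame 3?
1.8

The yellow square moved from (7.6, 2.2) to (8.4, 3.8), a distance of √(0.8² + 1.6²) ≈ 1.8.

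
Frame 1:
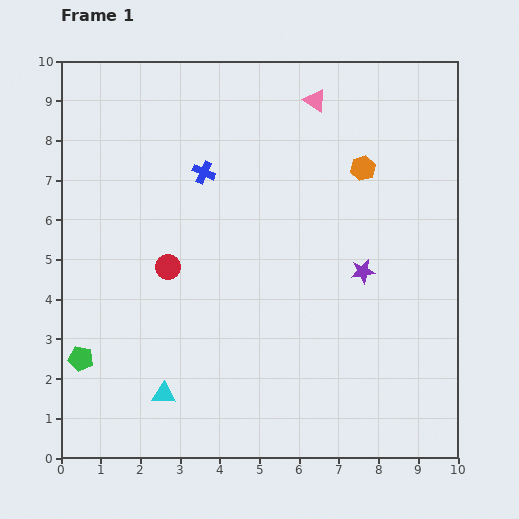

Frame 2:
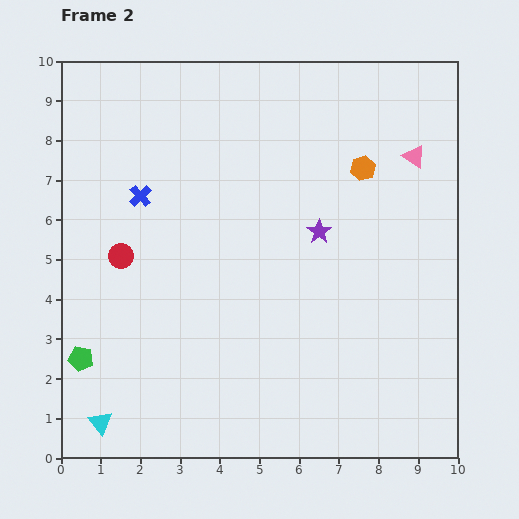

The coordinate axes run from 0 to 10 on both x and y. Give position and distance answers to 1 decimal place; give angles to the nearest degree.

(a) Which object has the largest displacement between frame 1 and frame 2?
the pink triangle

(moved 2.9; next 1.7)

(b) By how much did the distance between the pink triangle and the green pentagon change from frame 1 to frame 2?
+1.0

Distance in frame 1: 8.8. Distance in frame 2: 9.8.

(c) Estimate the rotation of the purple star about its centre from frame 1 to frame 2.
27° counter-clockwise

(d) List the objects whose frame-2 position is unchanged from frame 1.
the orange hexagon, the green pentagon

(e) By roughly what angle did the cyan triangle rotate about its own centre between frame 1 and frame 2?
50° clockwise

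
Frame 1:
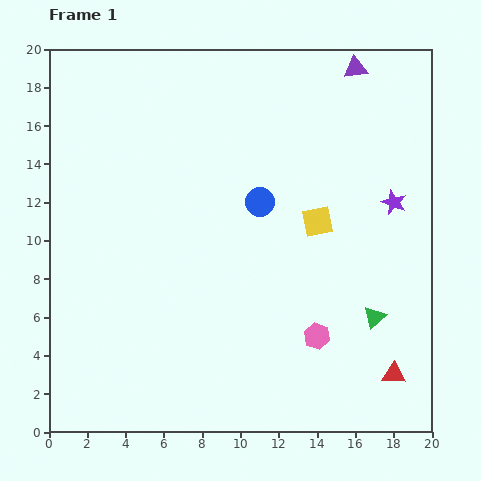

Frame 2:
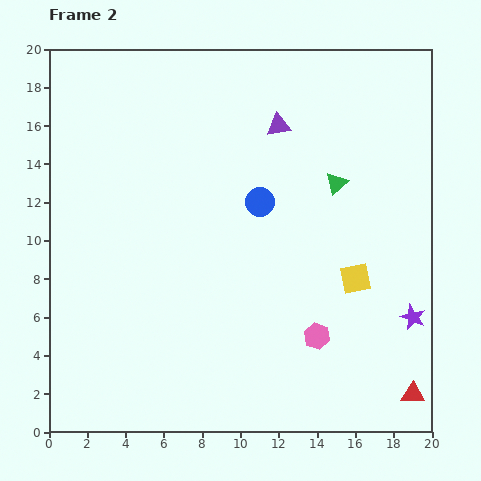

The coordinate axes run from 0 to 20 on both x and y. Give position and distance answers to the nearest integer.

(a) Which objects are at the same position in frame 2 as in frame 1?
the pink hexagon, the blue circle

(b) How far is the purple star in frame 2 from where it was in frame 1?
6

The purple star moved from (18, 12) to (19, 6), a distance of √(1² + 6²) ≈ 6.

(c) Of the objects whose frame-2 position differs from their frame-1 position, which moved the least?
the red triangle

(moved 1)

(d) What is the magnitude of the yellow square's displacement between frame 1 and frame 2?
4

The yellow square moved from (14, 11) to (16, 8), a distance of √(2² + 3²) ≈ 4.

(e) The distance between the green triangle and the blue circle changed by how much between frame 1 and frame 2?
-4

Distance in frame 1: 8. Distance in frame 2: 4.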